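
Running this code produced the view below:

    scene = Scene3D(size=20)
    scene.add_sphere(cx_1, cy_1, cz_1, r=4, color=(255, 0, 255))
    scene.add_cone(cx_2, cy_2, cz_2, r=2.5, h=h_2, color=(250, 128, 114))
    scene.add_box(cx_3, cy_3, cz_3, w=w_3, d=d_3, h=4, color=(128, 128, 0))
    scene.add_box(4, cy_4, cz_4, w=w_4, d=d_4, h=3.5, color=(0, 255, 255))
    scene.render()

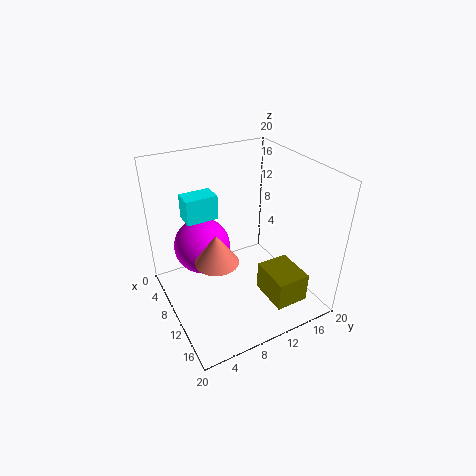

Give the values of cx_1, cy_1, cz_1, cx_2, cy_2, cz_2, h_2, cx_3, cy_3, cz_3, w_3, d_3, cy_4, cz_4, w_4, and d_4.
cx_1 = 6.5, cy_1 = 6, cz_1 = 8, cx_2 = 16, cy_2 = 4, cz_2 = 12, h_2 = 3.5, cx_3 = 13, cy_3 = 11.5, cz_3 = 3, w_3 = 5.5, d_3 = 4.5, cy_4 = 4, cz_4 = 12, w_4 = 3, d_4 = 4.5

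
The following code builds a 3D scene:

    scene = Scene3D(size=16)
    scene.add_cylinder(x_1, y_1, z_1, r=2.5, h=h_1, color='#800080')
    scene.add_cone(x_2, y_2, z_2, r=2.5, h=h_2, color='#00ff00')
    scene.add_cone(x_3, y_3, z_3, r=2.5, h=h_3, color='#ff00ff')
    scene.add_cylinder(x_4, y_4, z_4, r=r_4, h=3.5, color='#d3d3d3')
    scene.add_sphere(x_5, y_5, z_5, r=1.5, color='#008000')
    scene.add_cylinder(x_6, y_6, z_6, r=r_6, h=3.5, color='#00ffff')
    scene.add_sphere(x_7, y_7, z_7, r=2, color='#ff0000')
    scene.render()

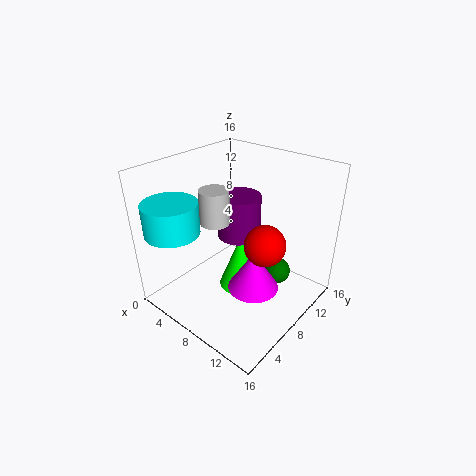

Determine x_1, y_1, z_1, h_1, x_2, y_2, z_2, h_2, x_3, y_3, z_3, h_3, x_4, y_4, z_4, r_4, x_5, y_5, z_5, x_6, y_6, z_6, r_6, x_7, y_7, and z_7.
x_1 = 6.5
y_1 = 10
z_1 = 7
h_1 = 5
x_2 = 8
y_2 = 8.5
z_2 = 1.5
h_2 = 6.5
x_3 = 12.5
y_3 = 5
z_3 = 5.5
h_3 = 4
x_4 = 7.5
y_4 = 5
z_4 = 11
r_4 = 1.5
x_5 = 11.5
y_5 = 11
z_5 = 3.5
x_6 = 3
y_6 = 3
z_6 = 9
r_6 = 3
x_7 = 13
y_7 = 6
z_7 = 10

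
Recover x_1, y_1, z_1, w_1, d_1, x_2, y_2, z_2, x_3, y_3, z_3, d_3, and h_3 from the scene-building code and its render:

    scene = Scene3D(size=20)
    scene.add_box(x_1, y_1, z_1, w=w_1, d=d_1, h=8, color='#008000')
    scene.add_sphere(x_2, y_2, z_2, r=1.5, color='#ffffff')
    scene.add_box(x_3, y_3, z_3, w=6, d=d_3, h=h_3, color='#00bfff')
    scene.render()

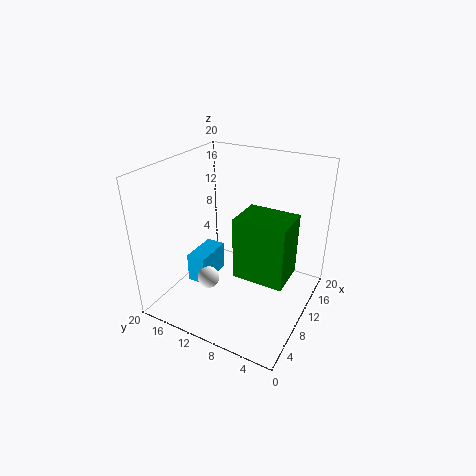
x_1 = 5; y_1 = 1.5; z_1 = 7.5; w_1 = 5; d_1 = 6.5; x_2 = 6; y_2 = 12.5; z_2 = 5; x_3 = 9; y_3 = 15.5; z_3 = 0.5; d_3 = 3; h_3 = 4.5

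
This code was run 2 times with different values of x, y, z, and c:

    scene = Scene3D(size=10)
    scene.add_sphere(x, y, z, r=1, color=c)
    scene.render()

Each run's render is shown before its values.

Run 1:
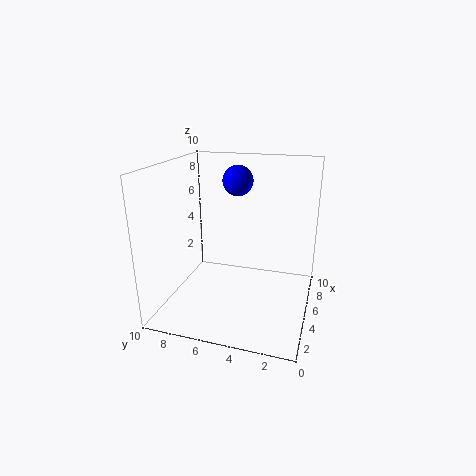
x = 5
y = 5
z = 9
c = 'blue'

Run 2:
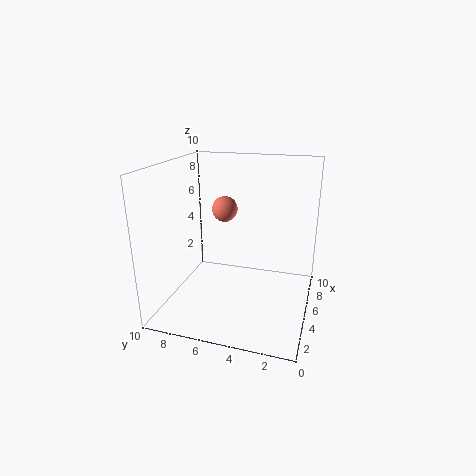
x = 8
y = 7
z = 6
c = 'salmon'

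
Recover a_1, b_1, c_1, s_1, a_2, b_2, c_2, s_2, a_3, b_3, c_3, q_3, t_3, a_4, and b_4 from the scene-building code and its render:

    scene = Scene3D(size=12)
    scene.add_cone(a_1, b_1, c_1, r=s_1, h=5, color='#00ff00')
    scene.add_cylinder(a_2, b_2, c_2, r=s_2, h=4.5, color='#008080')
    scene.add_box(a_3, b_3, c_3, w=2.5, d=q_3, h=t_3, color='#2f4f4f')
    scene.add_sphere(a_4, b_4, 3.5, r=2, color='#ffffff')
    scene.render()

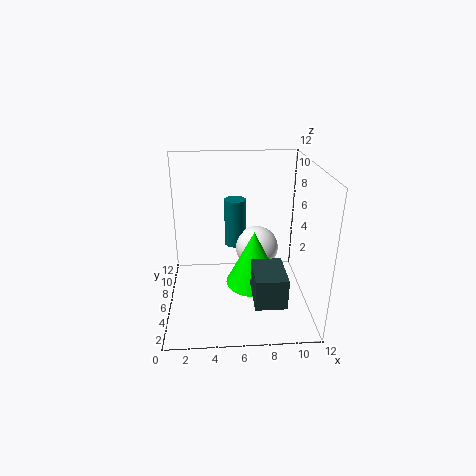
a_1 = 7.5
b_1 = 7
c_1 = 1
s_1 = 2.5
a_2 = 6
b_2 = 10
c_2 = 3.5
s_2 = 1
a_3 = 7
b_3 = 1.5
c_3 = 2
q_3 = 3.5
t_3 = 2.5
a_4 = 8
b_4 = 9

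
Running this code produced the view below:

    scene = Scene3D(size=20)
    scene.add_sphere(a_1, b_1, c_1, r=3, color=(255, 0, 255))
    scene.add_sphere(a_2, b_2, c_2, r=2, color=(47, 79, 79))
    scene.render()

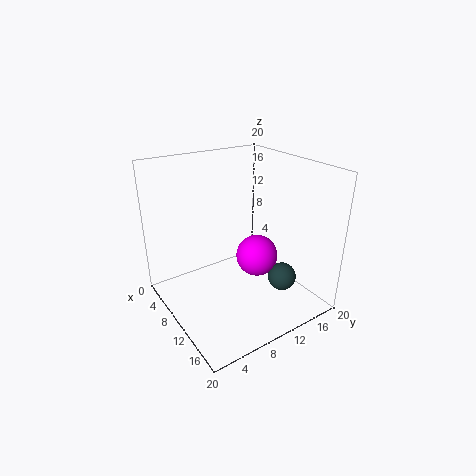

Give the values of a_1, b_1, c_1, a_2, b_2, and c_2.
a_1 = 10.5, b_1 = 13, c_1 = 6.5, a_2 = 14, b_2 = 15, c_2 = 4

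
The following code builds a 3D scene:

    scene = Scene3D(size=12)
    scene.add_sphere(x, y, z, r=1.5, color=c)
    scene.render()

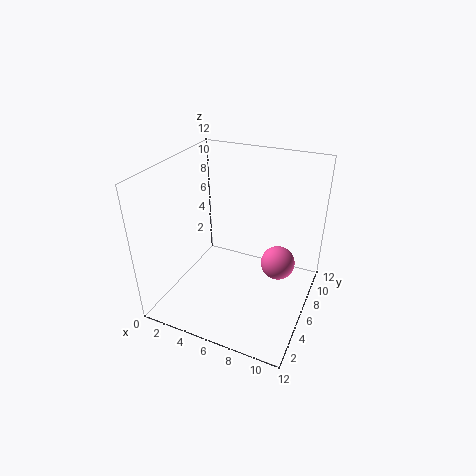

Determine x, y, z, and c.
x = 9
y = 8
z = 3
c = 'hotpink'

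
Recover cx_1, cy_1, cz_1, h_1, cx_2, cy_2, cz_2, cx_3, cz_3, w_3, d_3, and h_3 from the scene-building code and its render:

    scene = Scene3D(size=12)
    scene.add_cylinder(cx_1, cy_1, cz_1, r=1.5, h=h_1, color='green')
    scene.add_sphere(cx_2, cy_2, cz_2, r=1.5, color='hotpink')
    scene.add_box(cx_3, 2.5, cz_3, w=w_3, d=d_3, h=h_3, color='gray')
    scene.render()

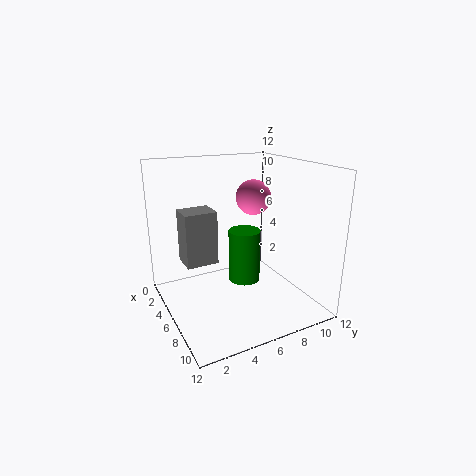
cx_1 = 3.5; cy_1 = 8; cz_1 = 0.5; h_1 = 5; cx_2 = 5; cy_2 = 8; cz_2 = 9; cx_3 = 0.5; cz_3 = 2.5; w_3 = 2.5; d_3 = 3; h_3 = 5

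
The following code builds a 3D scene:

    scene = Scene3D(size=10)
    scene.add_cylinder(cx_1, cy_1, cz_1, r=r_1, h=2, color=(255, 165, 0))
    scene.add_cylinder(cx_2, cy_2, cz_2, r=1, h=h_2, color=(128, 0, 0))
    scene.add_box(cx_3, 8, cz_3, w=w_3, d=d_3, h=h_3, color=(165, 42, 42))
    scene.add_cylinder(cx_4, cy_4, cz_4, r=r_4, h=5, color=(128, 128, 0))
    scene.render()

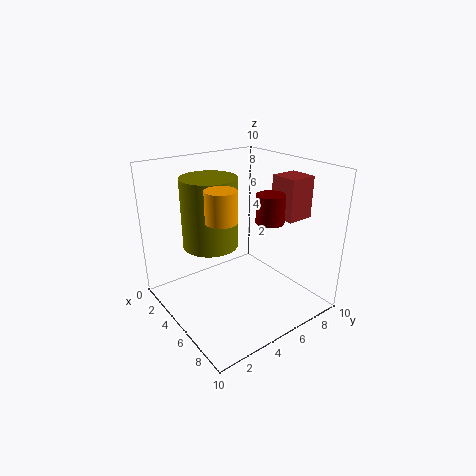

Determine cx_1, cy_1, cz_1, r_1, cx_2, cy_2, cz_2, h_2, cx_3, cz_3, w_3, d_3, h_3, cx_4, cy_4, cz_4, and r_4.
cx_1 = 6; cy_1 = 3; cz_1 = 7; r_1 = 1; cx_2 = 6; cy_2 = 7; cz_2 = 6; h_2 = 2; cx_3 = 5; cz_3 = 6; w_3 = 2; d_3 = 2; h_3 = 3; cx_4 = 3; cy_4 = 4; cz_4 = 4; r_4 = 2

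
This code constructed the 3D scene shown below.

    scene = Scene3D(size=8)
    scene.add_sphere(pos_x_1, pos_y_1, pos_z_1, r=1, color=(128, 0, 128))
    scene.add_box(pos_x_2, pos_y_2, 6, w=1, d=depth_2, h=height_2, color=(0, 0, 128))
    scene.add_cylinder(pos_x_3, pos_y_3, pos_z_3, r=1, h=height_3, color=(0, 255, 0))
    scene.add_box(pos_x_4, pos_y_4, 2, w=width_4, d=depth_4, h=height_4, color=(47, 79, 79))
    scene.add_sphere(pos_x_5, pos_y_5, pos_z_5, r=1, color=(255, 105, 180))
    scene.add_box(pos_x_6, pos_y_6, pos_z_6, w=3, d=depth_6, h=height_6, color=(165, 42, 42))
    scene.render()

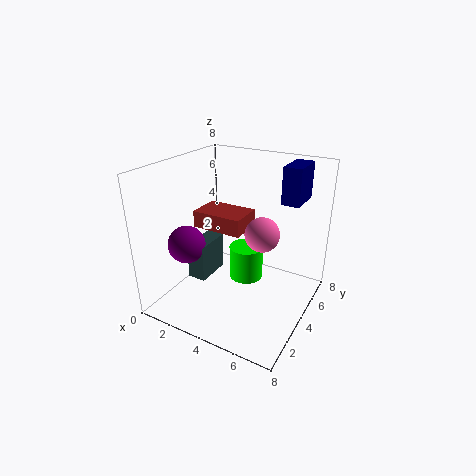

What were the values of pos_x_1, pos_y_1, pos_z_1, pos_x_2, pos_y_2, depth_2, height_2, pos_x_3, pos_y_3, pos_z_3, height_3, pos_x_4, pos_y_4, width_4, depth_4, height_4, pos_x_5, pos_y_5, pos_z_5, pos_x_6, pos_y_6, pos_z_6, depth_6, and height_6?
pos_x_1 = 2, pos_y_1 = 2, pos_z_1 = 4, pos_x_2 = 6, pos_y_2 = 5, depth_2 = 2, height_2 = 2, pos_x_3 = 4, pos_y_3 = 5, pos_z_3 = 1, height_3 = 2, pos_x_4 = 2, pos_y_4 = 2, width_4 = 1, depth_4 = 2, height_4 = 2, pos_x_5 = 5, pos_y_5 = 5, pos_z_5 = 4, pos_x_6 = 1, pos_y_6 = 4, pos_z_6 = 4, depth_6 = 2, height_6 = 1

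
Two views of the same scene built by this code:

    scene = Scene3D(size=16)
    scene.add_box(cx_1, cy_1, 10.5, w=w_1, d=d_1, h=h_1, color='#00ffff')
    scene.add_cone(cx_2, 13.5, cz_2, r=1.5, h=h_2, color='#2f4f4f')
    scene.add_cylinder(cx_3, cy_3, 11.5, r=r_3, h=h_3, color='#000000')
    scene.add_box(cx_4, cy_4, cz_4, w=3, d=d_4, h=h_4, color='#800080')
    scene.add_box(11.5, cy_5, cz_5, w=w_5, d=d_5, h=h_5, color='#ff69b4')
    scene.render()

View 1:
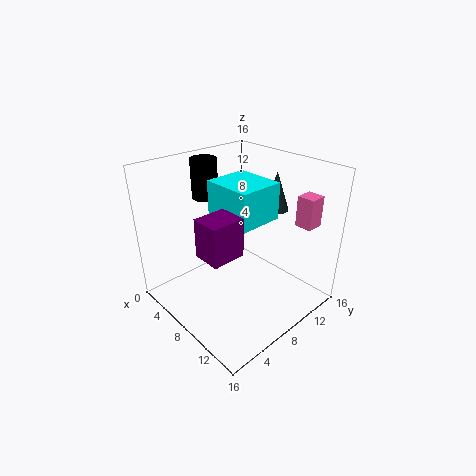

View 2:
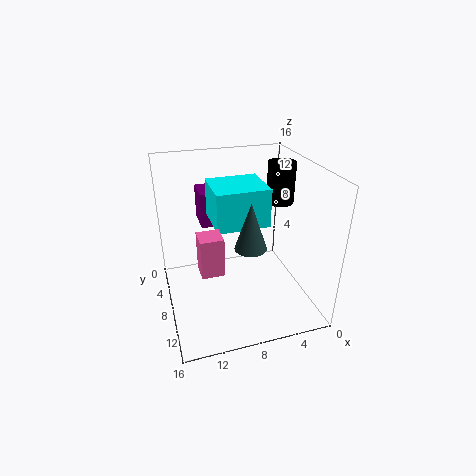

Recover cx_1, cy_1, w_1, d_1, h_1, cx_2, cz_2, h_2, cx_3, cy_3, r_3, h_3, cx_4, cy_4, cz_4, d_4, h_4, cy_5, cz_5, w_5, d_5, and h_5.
cx_1 = 5.5; cy_1 = 6; w_1 = 5.5; d_1 = 5; h_1 = 4; cx_2 = 8.5; cz_2 = 10; h_2 = 4.5; cx_3 = 3; cy_3 = 7.5; r_3 = 1.5; h_3 = 4.5; cx_4 = 8.5; cy_4 = 2; cz_4 = 8.5; d_4 = 3.5; h_4 = 4; cy_5 = 13.5; cz_5 = 9; w_5 = 2; d_5 = 2; h_5 = 3.5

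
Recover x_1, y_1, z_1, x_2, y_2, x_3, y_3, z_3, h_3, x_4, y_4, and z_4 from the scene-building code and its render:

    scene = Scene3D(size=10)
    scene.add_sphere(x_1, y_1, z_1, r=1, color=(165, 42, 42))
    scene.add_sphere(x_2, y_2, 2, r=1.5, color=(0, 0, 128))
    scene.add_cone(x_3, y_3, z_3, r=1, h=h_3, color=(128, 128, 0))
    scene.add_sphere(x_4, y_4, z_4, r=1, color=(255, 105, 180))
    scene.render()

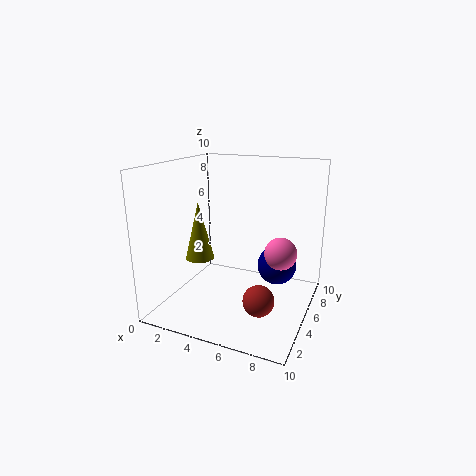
x_1 = 7.5, y_1 = 2.5, z_1 = 2, x_2 = 7, y_2 = 8, x_3 = 2.5, y_3 = 4, z_3 = 3.5, h_3 = 4, x_4 = 8.5, y_4 = 3.5, z_4 = 5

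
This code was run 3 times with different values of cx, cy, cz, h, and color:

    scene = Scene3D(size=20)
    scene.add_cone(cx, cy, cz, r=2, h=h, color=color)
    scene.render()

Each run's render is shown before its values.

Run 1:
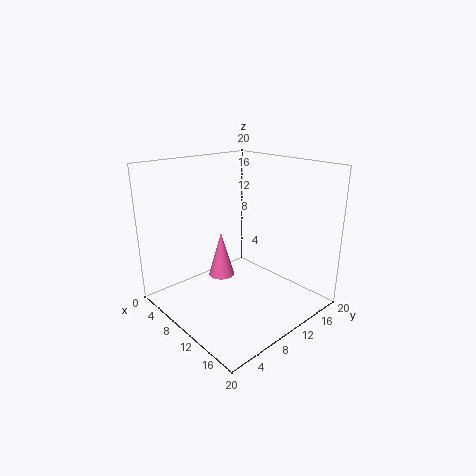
cx = 5; cy = 11; cz = 2; h = 7; color = 'hotpink'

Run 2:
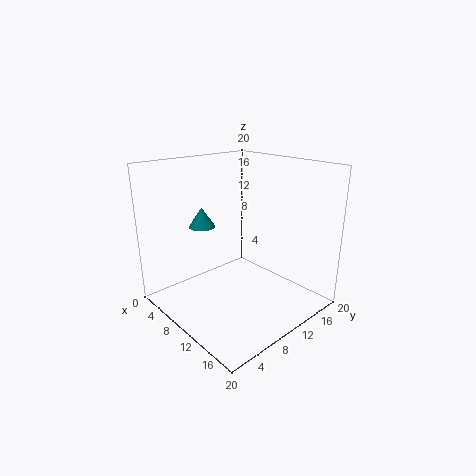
cx = 3; cy = 9; cz = 10; h = 3; color = 'teal'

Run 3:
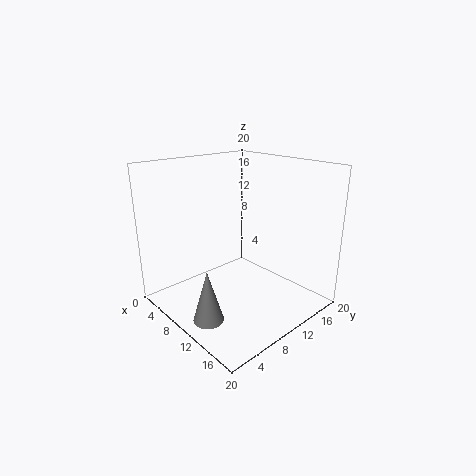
cx = 12; cy = 3; cz = 1; h = 7; color = 'gray'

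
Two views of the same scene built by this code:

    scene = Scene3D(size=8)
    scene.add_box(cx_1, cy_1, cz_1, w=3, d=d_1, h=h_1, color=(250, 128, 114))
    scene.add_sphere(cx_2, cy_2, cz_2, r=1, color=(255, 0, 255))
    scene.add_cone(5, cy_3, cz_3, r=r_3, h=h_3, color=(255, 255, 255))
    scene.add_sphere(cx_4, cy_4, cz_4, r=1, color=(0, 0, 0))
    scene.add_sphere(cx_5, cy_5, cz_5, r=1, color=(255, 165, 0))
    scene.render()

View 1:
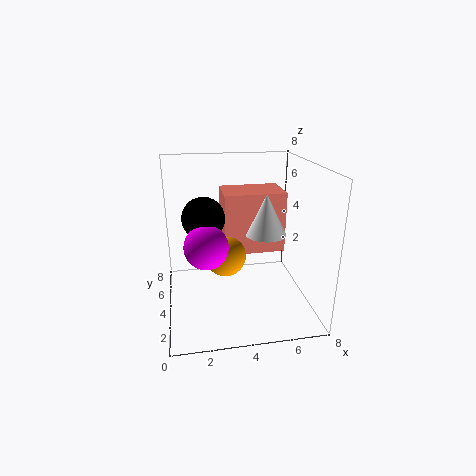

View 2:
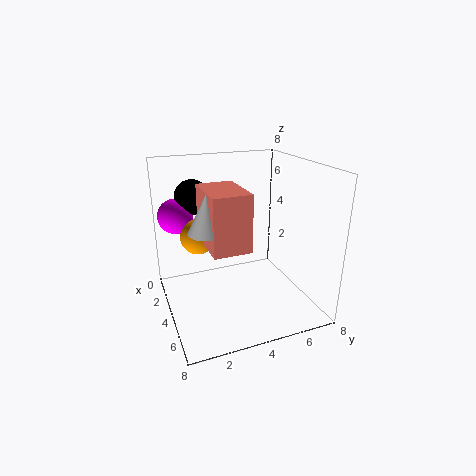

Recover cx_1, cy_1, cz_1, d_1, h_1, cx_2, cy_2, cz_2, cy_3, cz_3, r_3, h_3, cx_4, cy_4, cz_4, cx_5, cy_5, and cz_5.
cx_1 = 3
cy_1 = 2
cz_1 = 4
d_1 = 2
h_1 = 3
cx_2 = 2
cy_2 = 1
cz_2 = 5
cy_3 = 2
cz_3 = 5
r_3 = 1
h_3 = 2
cx_4 = 2
cy_4 = 2
cz_4 = 6
cx_5 = 3
cy_5 = 2
cz_5 = 4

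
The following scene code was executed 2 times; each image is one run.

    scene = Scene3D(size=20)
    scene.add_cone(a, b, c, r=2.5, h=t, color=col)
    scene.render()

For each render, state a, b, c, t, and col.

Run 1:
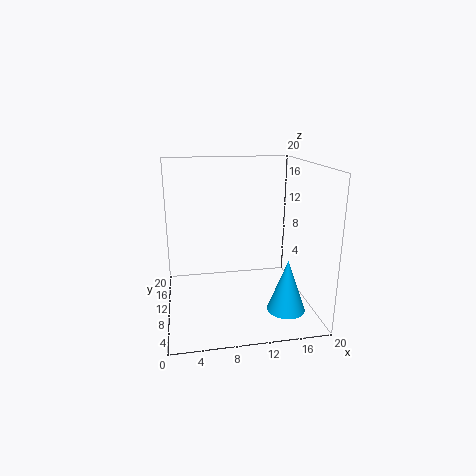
a = 15.5
b = 4.5
c = 1.5
t = 7
col = 'deepskyblue'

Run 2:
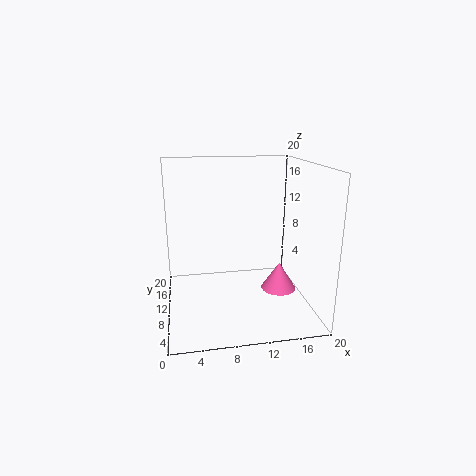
a = 16
b = 9.5
c = 2
t = 4
col = 'hotpink'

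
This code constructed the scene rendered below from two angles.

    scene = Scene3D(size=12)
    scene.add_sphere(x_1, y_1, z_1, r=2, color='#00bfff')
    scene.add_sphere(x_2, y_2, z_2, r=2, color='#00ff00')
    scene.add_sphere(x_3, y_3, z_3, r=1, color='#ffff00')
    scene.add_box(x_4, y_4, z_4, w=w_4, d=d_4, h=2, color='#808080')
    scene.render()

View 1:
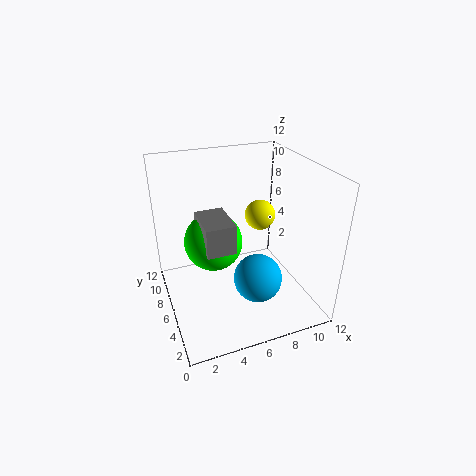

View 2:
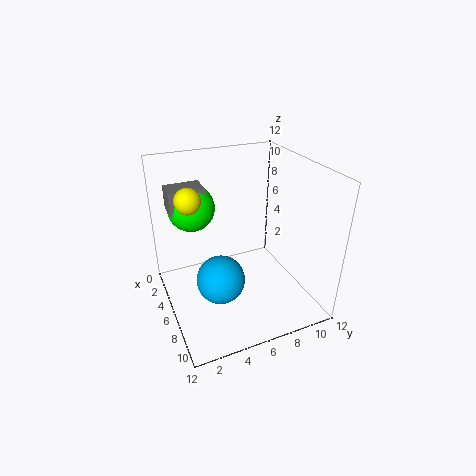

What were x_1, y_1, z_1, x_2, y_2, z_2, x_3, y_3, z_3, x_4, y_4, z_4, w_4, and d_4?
x_1 = 7; y_1 = 4; z_1 = 3; x_2 = 3; y_2 = 3; z_2 = 8; x_3 = 6; y_3 = 2; z_3 = 10; x_4 = 2; y_4 = 1; z_4 = 8; w_4 = 2; d_4 = 3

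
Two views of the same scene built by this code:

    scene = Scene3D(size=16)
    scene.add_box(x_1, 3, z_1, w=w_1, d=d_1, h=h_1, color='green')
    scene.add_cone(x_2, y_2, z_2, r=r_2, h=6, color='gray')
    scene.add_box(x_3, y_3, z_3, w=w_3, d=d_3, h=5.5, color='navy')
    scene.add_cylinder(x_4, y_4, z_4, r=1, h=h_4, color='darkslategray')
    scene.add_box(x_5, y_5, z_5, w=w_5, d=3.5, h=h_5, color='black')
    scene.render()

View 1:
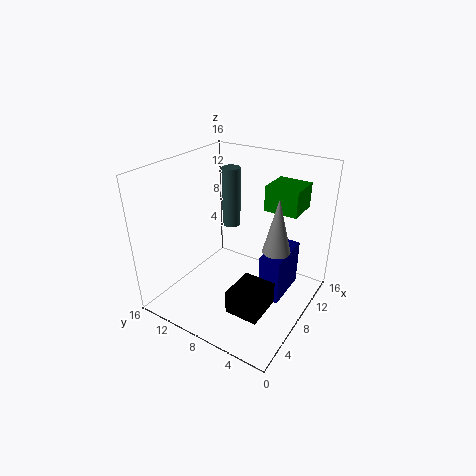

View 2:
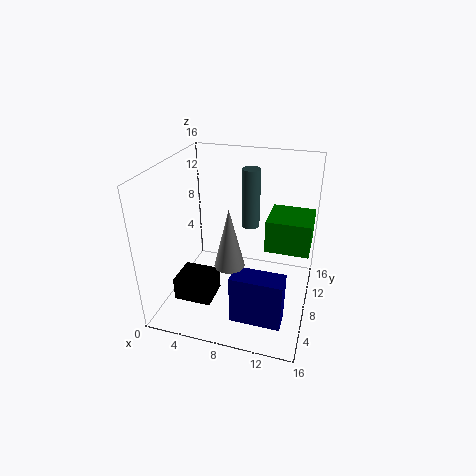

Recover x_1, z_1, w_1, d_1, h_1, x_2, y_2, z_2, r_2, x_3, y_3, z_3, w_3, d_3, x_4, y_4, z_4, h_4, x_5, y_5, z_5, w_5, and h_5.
x_1 = 12; z_1 = 10; w_1 = 4; d_1 = 4; h_1 = 3; x_2 = 8.5; y_2 = 3.5; z_2 = 7.5; r_2 = 1.5; x_3 = 8.5; y_3 = 3; z_3 = 0.5; w_3 = 5.5; d_3 = 2.5; x_4 = 9; y_4 = 9.5; z_4 = 9; h_4 = 6.5; x_5 = 2.5; y_5 = 2.5; z_5 = 2.5; w_5 = 4; h_5 = 2.5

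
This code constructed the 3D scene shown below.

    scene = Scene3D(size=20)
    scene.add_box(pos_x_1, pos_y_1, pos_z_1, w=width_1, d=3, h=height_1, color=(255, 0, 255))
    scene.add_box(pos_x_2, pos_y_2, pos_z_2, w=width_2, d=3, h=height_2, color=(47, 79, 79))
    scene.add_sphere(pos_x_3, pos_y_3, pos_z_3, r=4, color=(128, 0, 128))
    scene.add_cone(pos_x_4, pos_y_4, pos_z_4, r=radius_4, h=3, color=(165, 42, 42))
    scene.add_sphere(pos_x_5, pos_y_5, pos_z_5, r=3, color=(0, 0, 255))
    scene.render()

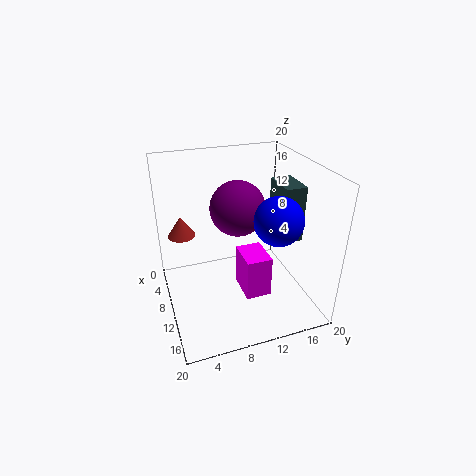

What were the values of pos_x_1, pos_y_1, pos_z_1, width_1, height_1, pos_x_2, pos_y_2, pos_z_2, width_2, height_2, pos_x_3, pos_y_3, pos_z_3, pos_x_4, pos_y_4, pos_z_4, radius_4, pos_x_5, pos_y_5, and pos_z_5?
pos_x_1 = 15; pos_y_1 = 8; pos_z_1 = 7; width_1 = 4; height_1 = 5; pos_x_2 = 7; pos_y_2 = 16; pos_z_2 = 9; width_2 = 5; height_2 = 8; pos_x_3 = 7; pos_y_3 = 11; pos_z_3 = 13; pos_x_4 = 5; pos_y_4 = 3; pos_z_4 = 9; radius_4 = 2; pos_x_5 = 16; pos_y_5 = 13; pos_z_5 = 15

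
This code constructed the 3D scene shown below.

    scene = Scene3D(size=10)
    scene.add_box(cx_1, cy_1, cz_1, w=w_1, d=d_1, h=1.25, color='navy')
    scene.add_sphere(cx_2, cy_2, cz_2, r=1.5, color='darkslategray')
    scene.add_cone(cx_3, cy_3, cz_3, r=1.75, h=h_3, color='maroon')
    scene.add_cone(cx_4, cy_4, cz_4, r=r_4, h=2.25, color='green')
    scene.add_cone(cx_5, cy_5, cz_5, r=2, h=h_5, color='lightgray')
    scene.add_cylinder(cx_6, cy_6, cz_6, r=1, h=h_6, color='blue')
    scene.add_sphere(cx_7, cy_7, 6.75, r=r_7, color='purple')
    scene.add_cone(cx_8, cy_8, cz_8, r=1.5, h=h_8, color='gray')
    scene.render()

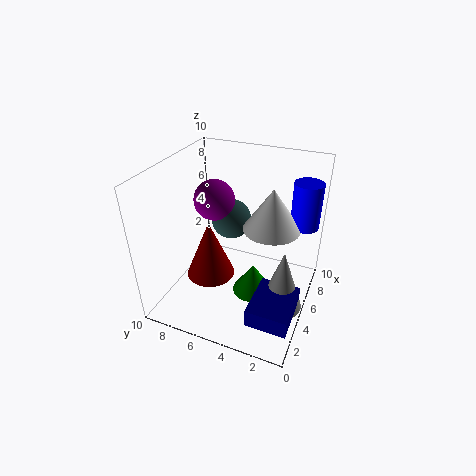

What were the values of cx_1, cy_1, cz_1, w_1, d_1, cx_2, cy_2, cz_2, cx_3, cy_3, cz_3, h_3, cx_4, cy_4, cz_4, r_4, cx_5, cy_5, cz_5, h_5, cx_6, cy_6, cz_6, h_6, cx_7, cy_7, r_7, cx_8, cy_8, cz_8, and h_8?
cx_1 = 1.25; cy_1 = 0.25; cz_1 = 1; w_1 = 3.5; d_1 = 2.75; cx_2 = 7.25; cy_2 = 6.5; cz_2 = 5; cx_3 = 4.5; cy_3 = 7; cz_3 = 1.75; h_3 = 4.25; cx_4 = 5.5; cy_4 = 4; cz_4 = 0.25; r_4 = 1.5; cx_5 = 6.25; cy_5 = 3; cz_5 = 5.5; h_5 = 3; cx_6 = 7.5; cy_6 = 1; cz_6 = 5.5; h_6 = 3.25; cx_7 = 6.5; cy_7 = 7.5; r_7 = 1.5; cx_8 = 4.5; cy_8 = 1.5; cz_8 = 0.5; h_8 = 4.5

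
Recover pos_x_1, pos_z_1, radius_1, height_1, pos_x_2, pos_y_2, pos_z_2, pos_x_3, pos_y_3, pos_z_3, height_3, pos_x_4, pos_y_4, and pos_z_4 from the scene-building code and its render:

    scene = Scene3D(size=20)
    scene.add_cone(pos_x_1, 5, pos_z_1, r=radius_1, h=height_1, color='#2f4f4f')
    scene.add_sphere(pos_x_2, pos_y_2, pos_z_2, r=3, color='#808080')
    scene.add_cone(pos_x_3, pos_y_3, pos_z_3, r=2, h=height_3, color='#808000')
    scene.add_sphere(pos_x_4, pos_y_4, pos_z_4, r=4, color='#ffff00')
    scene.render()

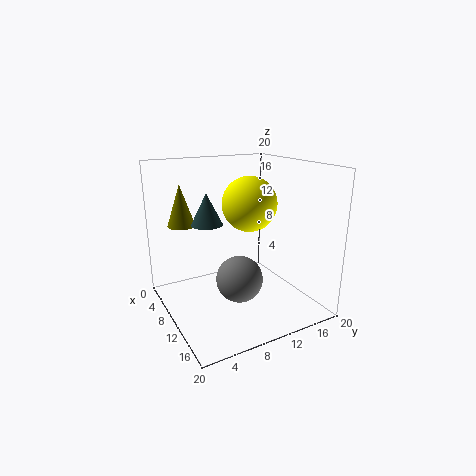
pos_x_1 = 11, pos_z_1 = 13, radius_1 = 2, height_1 = 4, pos_x_2 = 14, pos_y_2 = 8, pos_z_2 = 6, pos_x_3 = 4, pos_y_3 = 4, pos_z_3 = 11, height_3 = 6, pos_x_4 = 8, pos_y_4 = 13, pos_z_4 = 14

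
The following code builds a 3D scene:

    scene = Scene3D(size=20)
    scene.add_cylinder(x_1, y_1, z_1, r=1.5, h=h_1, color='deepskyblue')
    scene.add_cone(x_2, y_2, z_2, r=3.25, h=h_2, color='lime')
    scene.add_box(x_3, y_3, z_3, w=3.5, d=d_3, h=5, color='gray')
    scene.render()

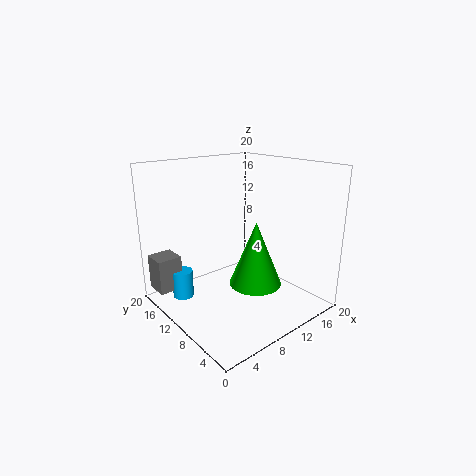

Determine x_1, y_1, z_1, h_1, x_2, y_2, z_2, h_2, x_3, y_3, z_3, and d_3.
x_1 = 4
y_1 = 15.5
z_1 = 0.75
h_1 = 4
x_2 = 8.25
y_2 = 4.5
z_2 = 6
h_2 = 8
x_3 = 0.5
y_3 = 15.5
z_3 = 2
d_3 = 3.5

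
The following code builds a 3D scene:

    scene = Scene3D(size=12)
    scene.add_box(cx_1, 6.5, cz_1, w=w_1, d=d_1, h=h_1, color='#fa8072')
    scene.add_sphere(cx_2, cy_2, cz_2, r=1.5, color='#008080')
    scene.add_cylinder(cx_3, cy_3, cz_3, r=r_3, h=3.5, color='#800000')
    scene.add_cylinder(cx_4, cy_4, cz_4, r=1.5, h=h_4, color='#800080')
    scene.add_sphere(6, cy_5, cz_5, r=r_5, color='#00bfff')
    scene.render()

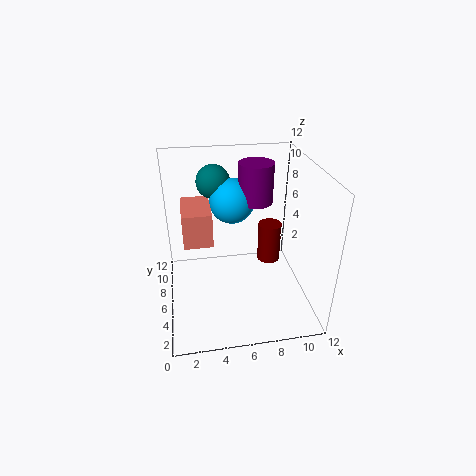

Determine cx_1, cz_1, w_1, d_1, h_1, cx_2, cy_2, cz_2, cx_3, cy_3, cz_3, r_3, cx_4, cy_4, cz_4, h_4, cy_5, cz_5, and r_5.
cx_1 = 1.5; cz_1 = 5; w_1 = 2.5; d_1 = 4; h_1 = 3; cx_2 = 4.5; cy_2 = 10; cz_2 = 9.5; cx_3 = 9; cy_3 = 7; cz_3 = 3; r_3 = 1; cx_4 = 8; cy_4 = 8.5; cz_4 = 8; h_4 = 3.5; cy_5 = 9; cz_5 = 8; r_5 = 2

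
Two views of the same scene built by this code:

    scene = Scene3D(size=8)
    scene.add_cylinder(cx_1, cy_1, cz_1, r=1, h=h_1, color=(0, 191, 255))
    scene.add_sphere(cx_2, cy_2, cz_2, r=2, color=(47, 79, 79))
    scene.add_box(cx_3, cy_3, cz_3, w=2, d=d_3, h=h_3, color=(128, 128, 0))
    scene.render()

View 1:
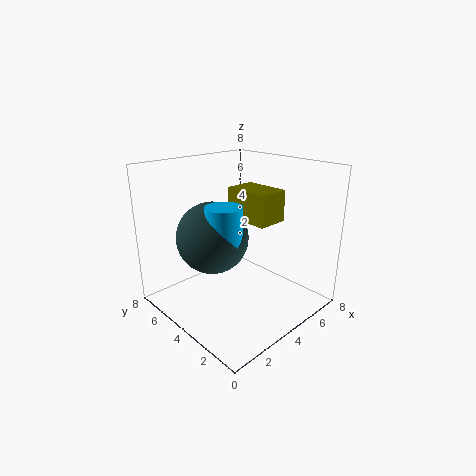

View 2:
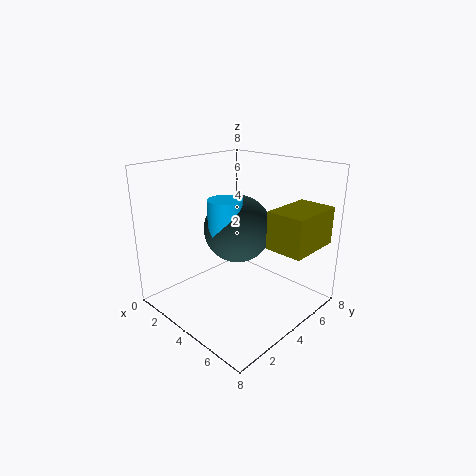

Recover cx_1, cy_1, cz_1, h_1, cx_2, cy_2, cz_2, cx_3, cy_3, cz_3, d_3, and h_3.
cx_1 = 3; cy_1 = 4; cz_1 = 4; h_1 = 2; cx_2 = 3; cy_2 = 5; cz_2 = 4; cx_3 = 6; cy_3 = 4; cz_3 = 4; d_3 = 3; h_3 = 2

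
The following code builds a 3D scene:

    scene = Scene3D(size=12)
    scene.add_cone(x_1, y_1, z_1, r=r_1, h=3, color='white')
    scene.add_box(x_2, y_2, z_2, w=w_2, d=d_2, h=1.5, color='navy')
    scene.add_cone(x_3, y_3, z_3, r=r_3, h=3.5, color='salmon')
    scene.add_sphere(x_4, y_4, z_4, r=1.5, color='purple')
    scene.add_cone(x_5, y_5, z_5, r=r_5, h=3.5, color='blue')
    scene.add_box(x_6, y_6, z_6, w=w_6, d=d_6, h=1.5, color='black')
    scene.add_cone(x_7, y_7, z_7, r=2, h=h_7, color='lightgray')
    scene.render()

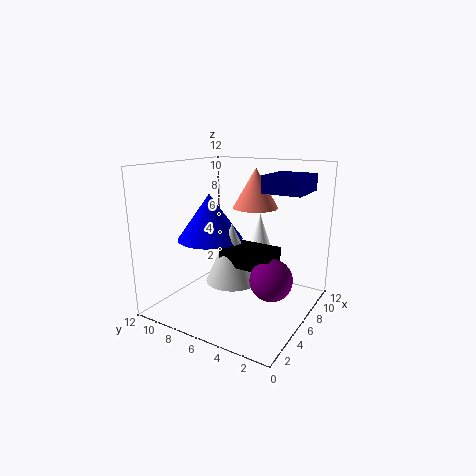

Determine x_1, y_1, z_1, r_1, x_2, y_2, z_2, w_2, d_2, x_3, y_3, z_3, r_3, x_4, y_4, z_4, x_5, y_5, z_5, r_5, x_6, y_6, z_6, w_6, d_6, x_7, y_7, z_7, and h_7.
x_1 = 9
y_1 = 5.5
z_1 = 4.5
r_1 = 1
x_2 = 8
y_2 = 1.5
z_2 = 9.5
w_2 = 4
d_2 = 3.5
x_3 = 9
y_3 = 6
z_3 = 8
r_3 = 2
x_4 = 3
y_4 = 1.5
z_4 = 4.5
x_5 = 3.5
y_5 = 7
z_5 = 6.5
r_5 = 2.5
x_6 = 2.5
y_6 = 1.5
z_6 = 5
w_6 = 2
d_6 = 4
x_7 = 3.5
y_7 = 5
z_7 = 3.5
h_7 = 4.5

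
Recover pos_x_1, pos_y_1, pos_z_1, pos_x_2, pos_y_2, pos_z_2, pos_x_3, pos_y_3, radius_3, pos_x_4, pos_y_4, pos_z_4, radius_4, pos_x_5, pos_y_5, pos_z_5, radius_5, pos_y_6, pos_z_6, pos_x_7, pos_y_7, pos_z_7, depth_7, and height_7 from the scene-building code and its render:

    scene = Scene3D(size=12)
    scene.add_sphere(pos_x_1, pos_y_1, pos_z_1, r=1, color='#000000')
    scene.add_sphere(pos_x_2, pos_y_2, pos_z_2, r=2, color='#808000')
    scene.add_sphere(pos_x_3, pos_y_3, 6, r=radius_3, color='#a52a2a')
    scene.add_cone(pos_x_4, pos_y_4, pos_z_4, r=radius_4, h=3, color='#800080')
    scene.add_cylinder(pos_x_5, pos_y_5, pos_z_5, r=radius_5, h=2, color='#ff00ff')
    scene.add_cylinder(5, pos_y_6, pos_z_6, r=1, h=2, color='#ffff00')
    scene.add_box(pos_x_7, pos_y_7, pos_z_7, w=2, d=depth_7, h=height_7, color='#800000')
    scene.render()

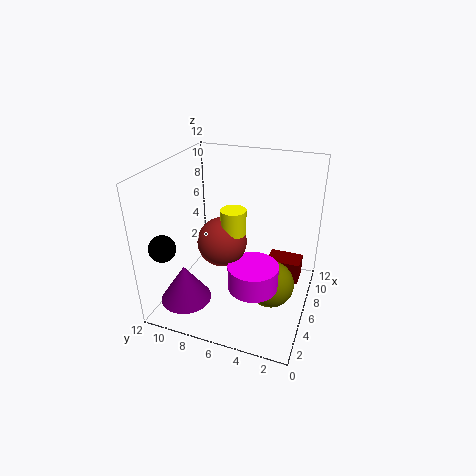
pos_x_1 = 1
pos_y_1 = 10
pos_z_1 = 7
pos_x_2 = 6
pos_y_2 = 3
pos_z_2 = 2
pos_x_3 = 5
pos_y_3 = 7
radius_3 = 2
pos_x_4 = 2
pos_y_4 = 9
pos_z_4 = 2
radius_4 = 2
pos_x_5 = 4
pos_y_5 = 4
pos_z_5 = 3
radius_5 = 2
pos_y_6 = 6
pos_z_6 = 7
pos_x_7 = 8
pos_y_7 = 1
pos_z_7 = 1
depth_7 = 3
height_7 = 2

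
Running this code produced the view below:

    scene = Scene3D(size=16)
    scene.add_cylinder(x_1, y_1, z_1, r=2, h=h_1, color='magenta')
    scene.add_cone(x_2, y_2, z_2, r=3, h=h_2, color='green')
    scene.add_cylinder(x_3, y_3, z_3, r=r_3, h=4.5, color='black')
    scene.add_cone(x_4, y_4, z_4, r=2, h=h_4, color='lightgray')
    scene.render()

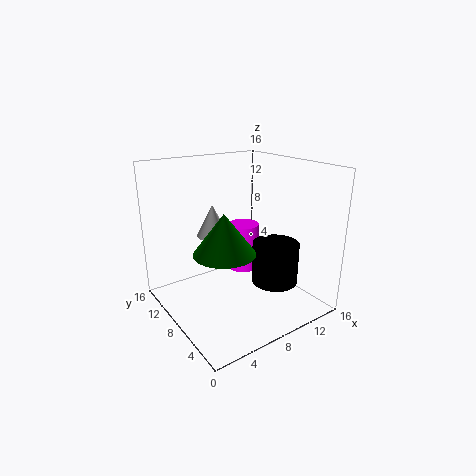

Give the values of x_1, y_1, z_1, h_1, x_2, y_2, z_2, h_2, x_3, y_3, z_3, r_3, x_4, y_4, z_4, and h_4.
x_1 = 12; y_1 = 12.5; z_1 = 1.5; h_1 = 6; x_2 = 4; y_2 = 4.5; z_2 = 8.5; h_2 = 4; x_3 = 10.5; y_3 = 4.5; z_3 = 3.5; r_3 = 2.5; x_4 = 8; y_4 = 13.5; z_4 = 6.5; h_4 = 4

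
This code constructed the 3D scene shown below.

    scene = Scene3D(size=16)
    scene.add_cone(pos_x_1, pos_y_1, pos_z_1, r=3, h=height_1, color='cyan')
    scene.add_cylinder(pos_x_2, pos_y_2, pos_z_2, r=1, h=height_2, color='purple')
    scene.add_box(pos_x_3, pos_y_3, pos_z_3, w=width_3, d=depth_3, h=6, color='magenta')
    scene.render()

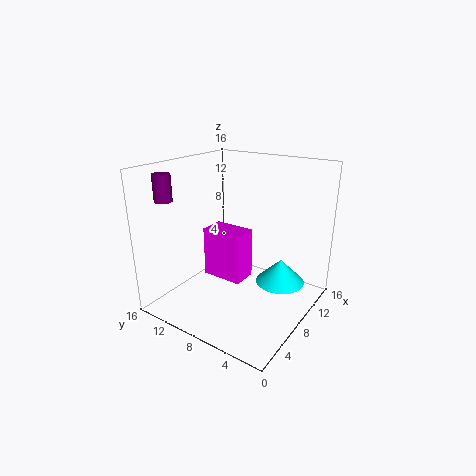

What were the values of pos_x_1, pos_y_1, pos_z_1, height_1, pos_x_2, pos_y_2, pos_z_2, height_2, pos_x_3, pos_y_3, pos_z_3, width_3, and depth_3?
pos_x_1 = 13; pos_y_1 = 5; pos_z_1 = 1; height_1 = 3; pos_x_2 = 4; pos_y_2 = 15; pos_z_2 = 12; height_2 = 3; pos_x_3 = 8; pos_y_3 = 8; pos_z_3 = 2; width_3 = 3; depth_3 = 5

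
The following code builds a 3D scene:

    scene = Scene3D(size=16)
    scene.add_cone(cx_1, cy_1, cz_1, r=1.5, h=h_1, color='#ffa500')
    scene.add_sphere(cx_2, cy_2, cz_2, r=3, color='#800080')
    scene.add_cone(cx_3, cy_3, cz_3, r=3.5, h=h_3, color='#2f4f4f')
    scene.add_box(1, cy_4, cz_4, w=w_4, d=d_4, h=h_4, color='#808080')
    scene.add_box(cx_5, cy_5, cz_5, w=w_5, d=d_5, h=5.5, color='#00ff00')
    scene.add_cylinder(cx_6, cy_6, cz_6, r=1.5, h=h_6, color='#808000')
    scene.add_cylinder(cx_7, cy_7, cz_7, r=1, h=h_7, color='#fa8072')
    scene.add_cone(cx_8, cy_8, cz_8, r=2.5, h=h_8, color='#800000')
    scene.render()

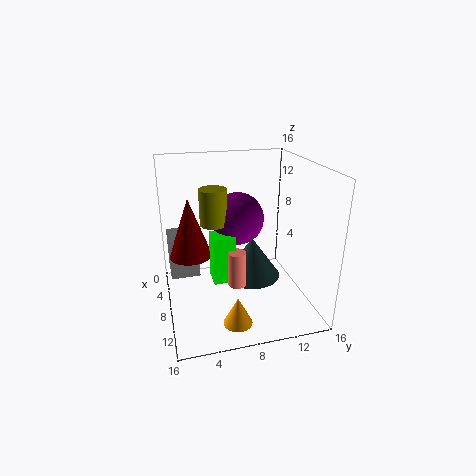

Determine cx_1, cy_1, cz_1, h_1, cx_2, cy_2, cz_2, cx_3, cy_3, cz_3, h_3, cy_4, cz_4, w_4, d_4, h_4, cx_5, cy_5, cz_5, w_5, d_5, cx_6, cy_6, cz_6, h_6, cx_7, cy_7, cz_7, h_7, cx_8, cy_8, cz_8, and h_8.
cx_1 = 13.5; cy_1 = 6.5; cz_1 = 1; h_1 = 3; cx_2 = 6; cy_2 = 8.5; cz_2 = 9.5; cx_3 = 5.5; cy_3 = 10.5; cz_3 = 1.5; h_3 = 5; cy_4 = 0.5; cz_4 = 2; w_4 = 4; d_4 = 3.5; h_4 = 5; cx_5 = 6.5; cy_5 = 5; cz_5 = 3; w_5 = 2.5; d_5 = 2.5; cx_6 = 7; cy_6 = 5.5; cz_6 = 9.5; h_6 = 4; cx_7 = 9.5; cy_7 = 7.5; cz_7 = 3; h_7 = 4; cx_8 = 5; cy_8 = 3; cz_8 = 5; h_8 = 7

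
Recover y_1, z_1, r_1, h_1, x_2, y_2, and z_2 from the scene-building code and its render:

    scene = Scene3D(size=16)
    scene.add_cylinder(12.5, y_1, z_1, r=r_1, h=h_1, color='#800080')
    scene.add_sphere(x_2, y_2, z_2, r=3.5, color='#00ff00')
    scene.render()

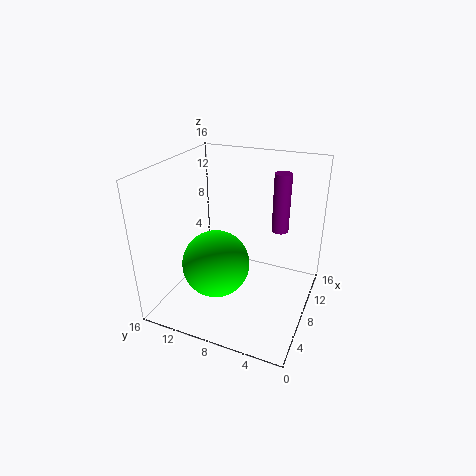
y_1 = 4.5; z_1 = 7.5; r_1 = 1; h_1 = 7; x_2 = 4.5; y_2 = 9; z_2 = 6.5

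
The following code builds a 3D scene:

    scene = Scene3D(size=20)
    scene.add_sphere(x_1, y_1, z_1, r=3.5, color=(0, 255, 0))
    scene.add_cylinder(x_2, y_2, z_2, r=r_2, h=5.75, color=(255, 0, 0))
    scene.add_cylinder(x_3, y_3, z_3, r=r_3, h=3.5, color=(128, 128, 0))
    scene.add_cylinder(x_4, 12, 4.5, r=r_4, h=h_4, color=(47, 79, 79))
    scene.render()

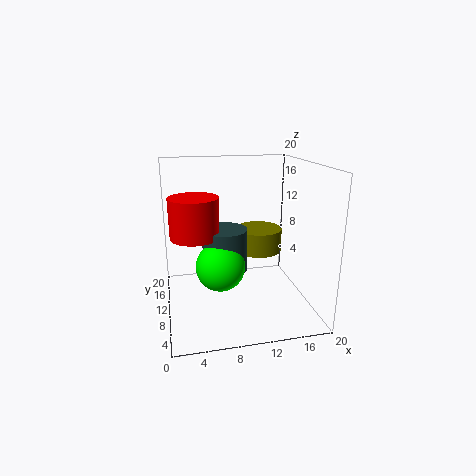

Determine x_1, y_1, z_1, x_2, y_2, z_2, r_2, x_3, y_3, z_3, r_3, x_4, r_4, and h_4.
x_1 = 7.5; y_1 = 10.25; z_1 = 5.75; x_2 = 4.25; y_2 = 12.25; z_2 = 9.75; r_2 = 3.5; x_3 = 14.25; y_3 = 14.25; z_3 = 6.25; r_3 = 3.5; x_4 = 8.5; r_4 = 3.25; h_4 = 6.25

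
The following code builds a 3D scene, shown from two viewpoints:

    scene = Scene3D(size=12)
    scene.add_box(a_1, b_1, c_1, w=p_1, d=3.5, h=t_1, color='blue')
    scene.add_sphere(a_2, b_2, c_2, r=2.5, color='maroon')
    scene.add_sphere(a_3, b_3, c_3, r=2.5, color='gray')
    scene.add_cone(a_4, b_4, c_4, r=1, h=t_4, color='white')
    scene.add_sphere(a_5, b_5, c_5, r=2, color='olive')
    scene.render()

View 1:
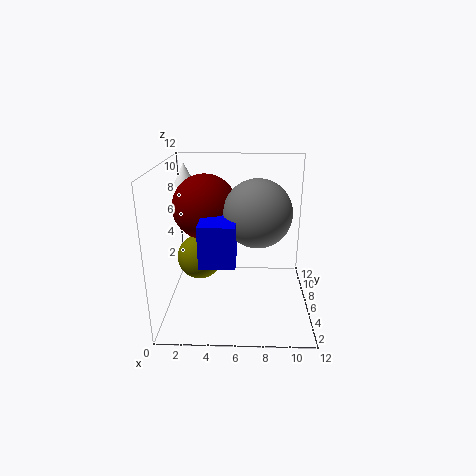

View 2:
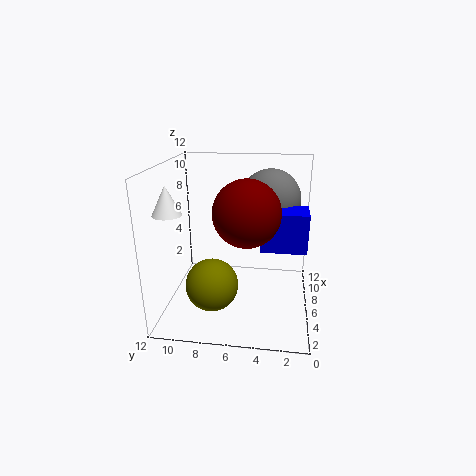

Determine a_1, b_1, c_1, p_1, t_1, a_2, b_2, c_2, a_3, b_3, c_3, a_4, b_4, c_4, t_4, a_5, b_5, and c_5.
a_1 = 3.5, b_1 = 0.5, c_1 = 6, p_1 = 2.5, t_1 = 3, a_2 = 3.5, b_2 = 5, c_2 = 9, a_3 = 7.5, b_3 = 3.5, c_3 = 9, a_4 = 1, b_4 = 10, c_4 = 9.5, t_4 = 2, a_5 = 2.5, b_5 = 7.5, c_5 = 3.5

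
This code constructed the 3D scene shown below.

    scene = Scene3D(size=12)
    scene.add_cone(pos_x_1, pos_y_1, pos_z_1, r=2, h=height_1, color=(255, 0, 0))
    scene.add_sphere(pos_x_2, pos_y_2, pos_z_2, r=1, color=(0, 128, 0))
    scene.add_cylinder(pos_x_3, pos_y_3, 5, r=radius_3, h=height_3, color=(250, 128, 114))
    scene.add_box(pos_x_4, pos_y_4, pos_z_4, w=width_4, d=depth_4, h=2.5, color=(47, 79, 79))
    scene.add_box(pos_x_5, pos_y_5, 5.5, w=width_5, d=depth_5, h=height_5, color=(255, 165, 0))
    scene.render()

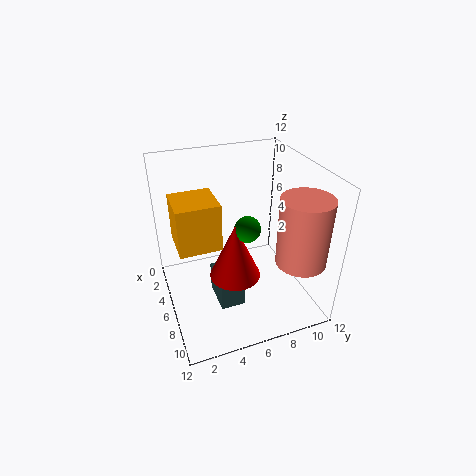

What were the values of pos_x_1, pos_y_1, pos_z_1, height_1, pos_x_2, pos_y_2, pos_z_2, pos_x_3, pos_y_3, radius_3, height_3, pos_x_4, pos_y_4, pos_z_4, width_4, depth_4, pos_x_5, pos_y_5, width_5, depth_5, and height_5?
pos_x_1 = 8, pos_y_1 = 5, pos_z_1 = 4, height_1 = 4.5, pos_x_2 = 8, pos_y_2 = 6, pos_z_2 = 8, pos_x_3 = 9.5, pos_y_3 = 10, radius_3 = 2, height_3 = 5.5, pos_x_4 = 6, pos_y_4 = 3.5, pos_z_4 = 1.5, width_4 = 3, depth_4 = 2, pos_x_5 = 3, pos_y_5 = 1, width_5 = 3.5, depth_5 = 3.5, height_5 = 4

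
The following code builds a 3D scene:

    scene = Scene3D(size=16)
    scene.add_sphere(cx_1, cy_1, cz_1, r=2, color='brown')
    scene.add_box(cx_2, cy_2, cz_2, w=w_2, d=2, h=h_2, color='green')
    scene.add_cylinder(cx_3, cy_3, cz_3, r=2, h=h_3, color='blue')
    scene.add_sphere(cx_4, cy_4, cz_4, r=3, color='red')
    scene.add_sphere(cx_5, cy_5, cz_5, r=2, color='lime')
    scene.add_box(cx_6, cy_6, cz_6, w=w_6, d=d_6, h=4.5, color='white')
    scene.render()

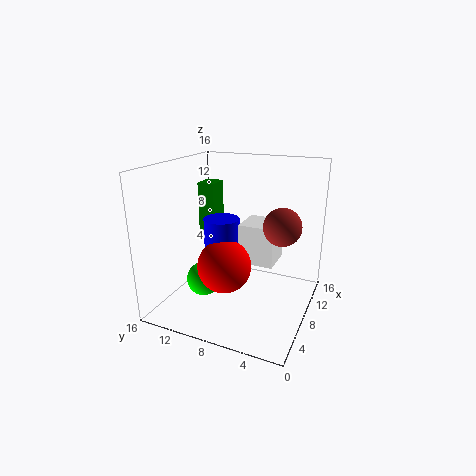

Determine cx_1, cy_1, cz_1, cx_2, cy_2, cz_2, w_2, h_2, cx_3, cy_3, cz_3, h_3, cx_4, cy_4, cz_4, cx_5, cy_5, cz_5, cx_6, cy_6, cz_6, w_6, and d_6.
cx_1 = 8
cy_1 = 3
cz_1 = 10
cx_2 = 9
cy_2 = 11.5
cz_2 = 7
w_2 = 2.5
h_2 = 6.5
cx_3 = 8
cy_3 = 10
cz_3 = 2.5
h_3 = 7.5
cx_4 = 6.5
cy_4 = 9
cz_4 = 5
cx_5 = 7
cy_5 = 12
cz_5 = 2.5
cx_6 = 8
cy_6 = 4
cz_6 = 5
w_6 = 4
d_6 = 4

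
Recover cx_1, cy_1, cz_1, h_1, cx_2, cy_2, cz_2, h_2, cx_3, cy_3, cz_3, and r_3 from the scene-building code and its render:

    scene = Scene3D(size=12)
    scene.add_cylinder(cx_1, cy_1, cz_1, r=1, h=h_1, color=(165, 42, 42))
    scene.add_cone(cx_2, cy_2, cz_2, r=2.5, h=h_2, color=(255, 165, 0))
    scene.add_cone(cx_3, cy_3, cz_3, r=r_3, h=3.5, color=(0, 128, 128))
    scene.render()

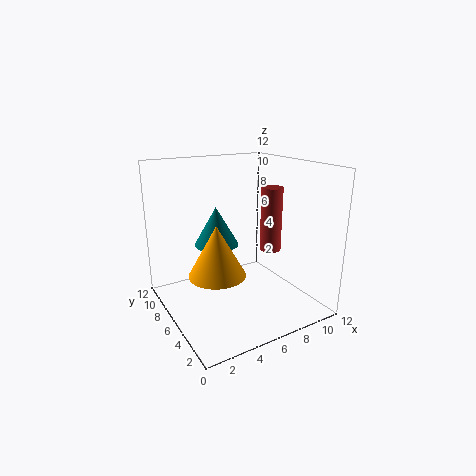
cx_1 = 10.5; cy_1 = 7.5; cz_1 = 3.5; h_1 = 6; cx_2 = 4.5; cy_2 = 7; cz_2 = 2.5; h_2 = 4.5; cx_3 = 5.5; cy_3 = 9; cz_3 = 4.5; r_3 = 2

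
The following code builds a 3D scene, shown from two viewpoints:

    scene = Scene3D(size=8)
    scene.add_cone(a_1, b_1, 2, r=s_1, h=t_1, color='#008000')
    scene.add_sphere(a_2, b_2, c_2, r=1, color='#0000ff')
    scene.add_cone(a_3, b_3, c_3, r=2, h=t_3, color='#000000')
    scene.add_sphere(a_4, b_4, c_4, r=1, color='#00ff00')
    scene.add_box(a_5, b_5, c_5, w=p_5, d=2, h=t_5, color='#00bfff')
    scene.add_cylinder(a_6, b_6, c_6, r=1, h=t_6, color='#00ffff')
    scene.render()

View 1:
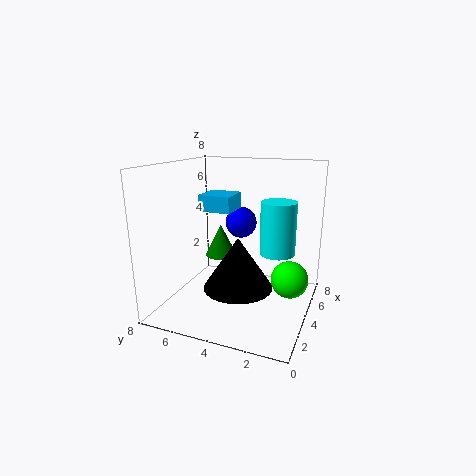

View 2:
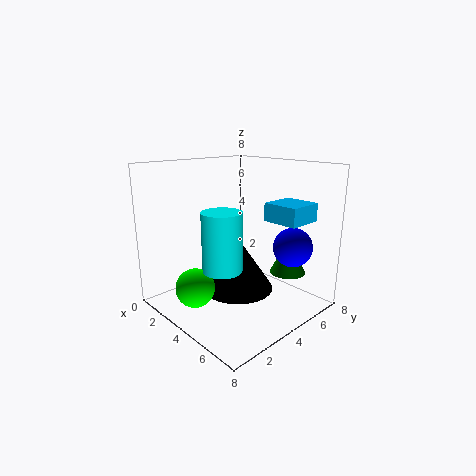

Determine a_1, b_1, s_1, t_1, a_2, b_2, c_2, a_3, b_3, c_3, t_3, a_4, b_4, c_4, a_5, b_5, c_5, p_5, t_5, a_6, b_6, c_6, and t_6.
a_1 = 6
b_1 = 6
s_1 = 1
t_1 = 2
a_2 = 7
b_2 = 5
c_2 = 4
a_3 = 4
b_3 = 4
c_3 = 1
t_3 = 3
a_4 = 4
b_4 = 1
c_4 = 2
a_5 = 5
b_5 = 5
c_5 = 5
p_5 = 2
t_5 = 1
a_6 = 5
b_6 = 2
c_6 = 3
t_6 = 3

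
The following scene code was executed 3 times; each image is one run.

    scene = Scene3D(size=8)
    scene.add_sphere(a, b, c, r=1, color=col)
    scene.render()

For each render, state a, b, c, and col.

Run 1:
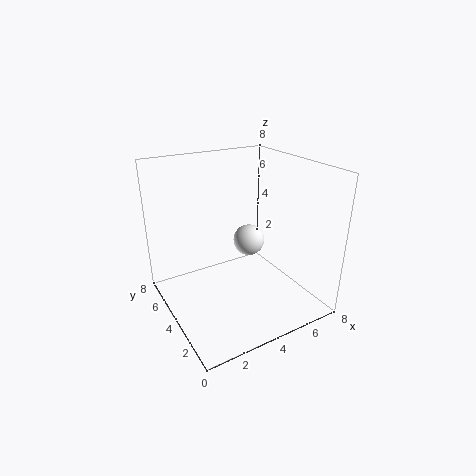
a = 6; b = 6; c = 2.5; col = 'white'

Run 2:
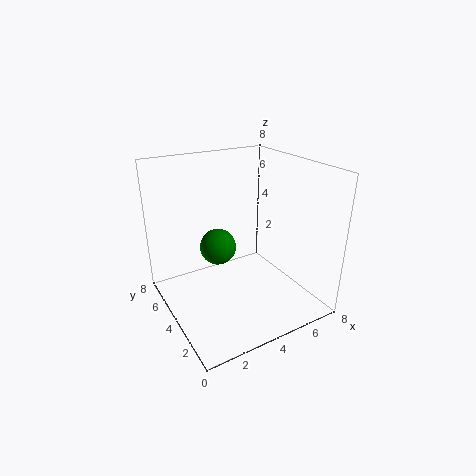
a = 3; b = 4.5; c = 3.5; col = 'green'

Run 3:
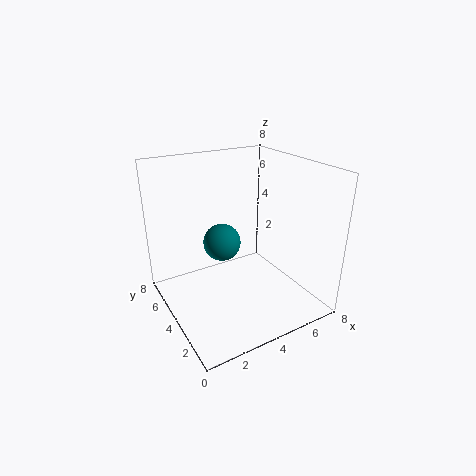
a = 3; b = 4; c = 4; col = 'teal'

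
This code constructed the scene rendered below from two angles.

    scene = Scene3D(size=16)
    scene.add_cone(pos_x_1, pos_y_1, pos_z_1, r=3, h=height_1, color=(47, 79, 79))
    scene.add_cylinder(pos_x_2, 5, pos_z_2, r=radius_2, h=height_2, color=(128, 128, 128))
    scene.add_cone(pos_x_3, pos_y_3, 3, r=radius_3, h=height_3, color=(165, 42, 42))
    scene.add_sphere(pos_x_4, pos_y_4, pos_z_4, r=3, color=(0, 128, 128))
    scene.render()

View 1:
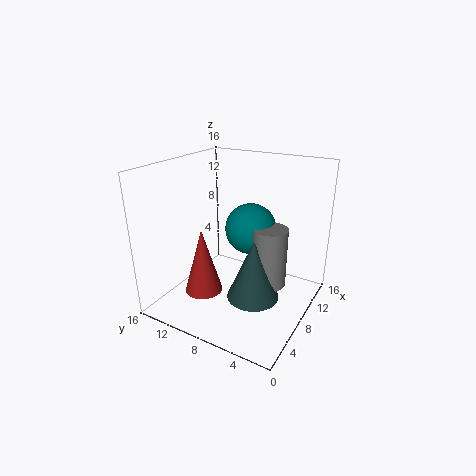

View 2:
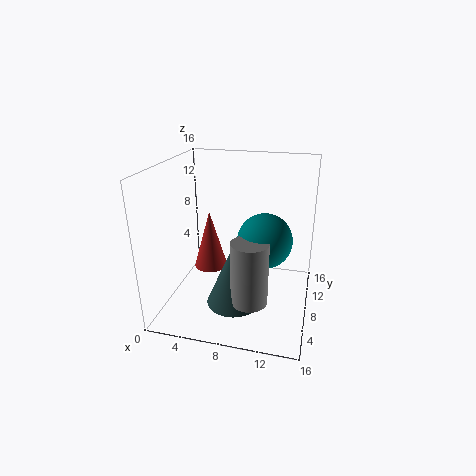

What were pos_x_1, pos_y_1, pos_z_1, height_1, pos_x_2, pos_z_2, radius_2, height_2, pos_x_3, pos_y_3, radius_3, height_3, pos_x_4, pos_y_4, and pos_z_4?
pos_x_1 = 8
pos_y_1 = 6
pos_z_1 = 1
height_1 = 7
pos_x_2 = 10
pos_z_2 = 2
radius_2 = 2
height_2 = 7
pos_x_3 = 4
pos_y_3 = 10
radius_3 = 2
height_3 = 7
pos_x_4 = 11
pos_y_4 = 8
pos_z_4 = 8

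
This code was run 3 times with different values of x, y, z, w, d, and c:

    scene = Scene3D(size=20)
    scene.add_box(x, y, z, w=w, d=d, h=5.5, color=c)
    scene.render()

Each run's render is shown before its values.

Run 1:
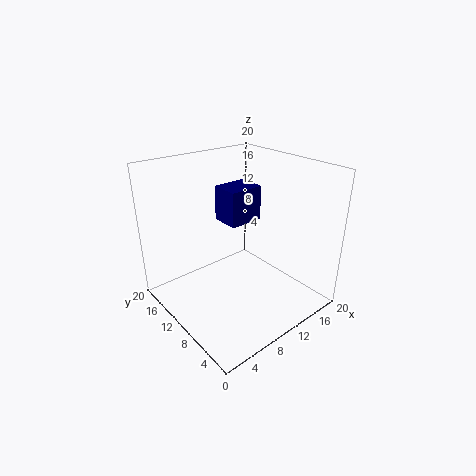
x = 12, y = 13.5, z = 9.5, w = 5.5, d = 4.5, c = 'navy'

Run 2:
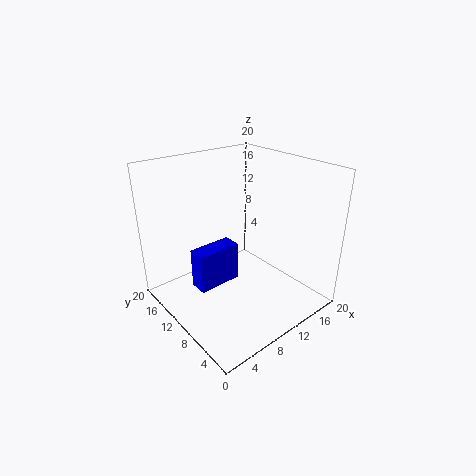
x = 3.5, y = 9.5, z = 4, w = 6, d = 2.5, c = 'blue'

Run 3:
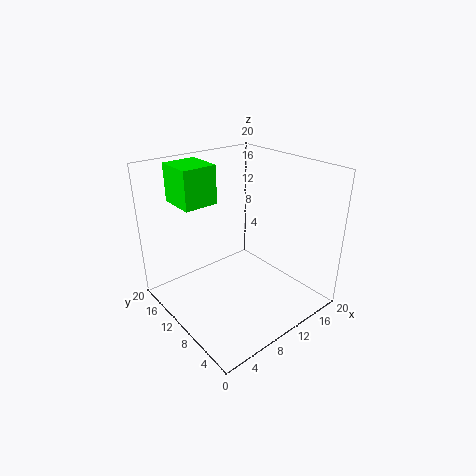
x = 4.5, y = 14, z = 14, w = 5, d = 5.5, c = 'lime'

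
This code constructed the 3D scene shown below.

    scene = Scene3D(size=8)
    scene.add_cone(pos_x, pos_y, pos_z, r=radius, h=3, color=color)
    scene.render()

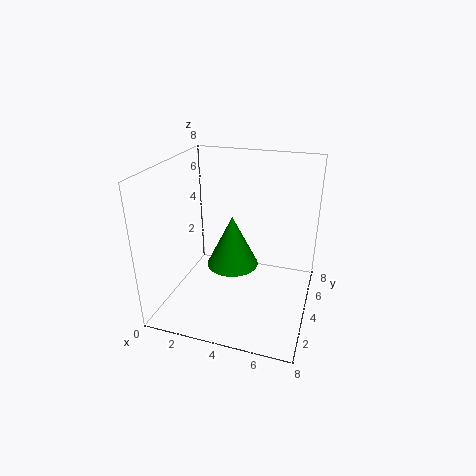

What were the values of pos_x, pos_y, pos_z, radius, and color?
pos_x = 3.5; pos_y = 4.5; pos_z = 2; radius = 1.5; color = 'green'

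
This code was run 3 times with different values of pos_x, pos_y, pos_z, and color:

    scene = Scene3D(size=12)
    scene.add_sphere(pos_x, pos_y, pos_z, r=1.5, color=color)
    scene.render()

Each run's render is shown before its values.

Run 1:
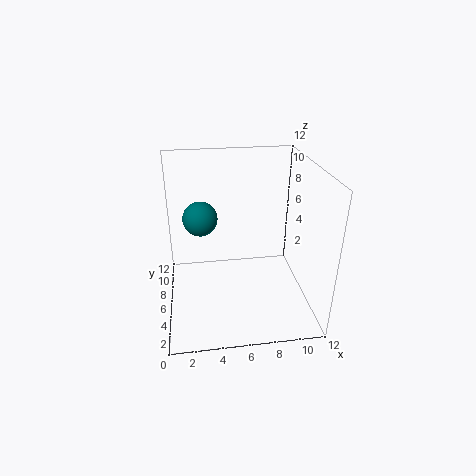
pos_x = 3; pos_y = 8; pos_z = 7; color = 'teal'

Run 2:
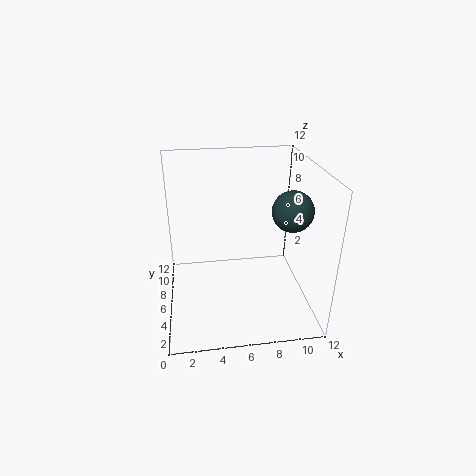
pos_x = 9.5; pos_y = 3; pos_z = 9.5; color = 'darkslategray'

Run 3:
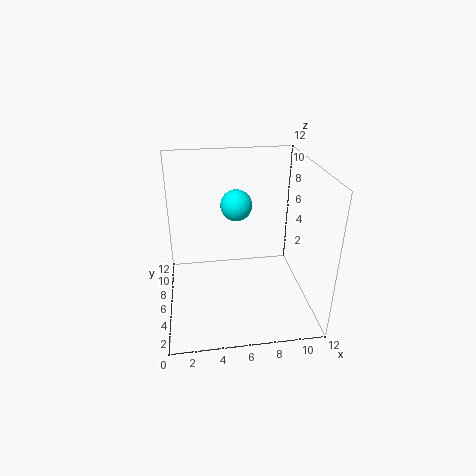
pos_x = 6.5; pos_y = 10.5; pos_z = 7; color = 'cyan'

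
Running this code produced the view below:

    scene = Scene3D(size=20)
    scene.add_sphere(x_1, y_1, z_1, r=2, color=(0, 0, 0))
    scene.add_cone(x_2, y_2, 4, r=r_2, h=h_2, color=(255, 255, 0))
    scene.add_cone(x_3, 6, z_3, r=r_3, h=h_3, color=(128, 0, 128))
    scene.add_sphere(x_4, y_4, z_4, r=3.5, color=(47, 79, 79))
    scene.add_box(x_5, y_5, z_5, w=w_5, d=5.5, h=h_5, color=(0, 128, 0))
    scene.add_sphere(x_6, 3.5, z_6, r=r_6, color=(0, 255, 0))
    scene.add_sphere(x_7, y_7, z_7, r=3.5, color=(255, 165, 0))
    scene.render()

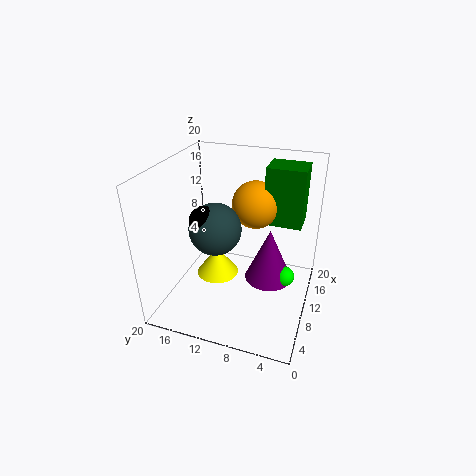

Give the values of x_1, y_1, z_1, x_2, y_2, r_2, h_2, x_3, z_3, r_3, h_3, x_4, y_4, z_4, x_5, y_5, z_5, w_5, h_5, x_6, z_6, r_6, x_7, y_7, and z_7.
x_1 = 7; y_1 = 13.5; z_1 = 13.5; x_2 = 9.5; y_2 = 13; r_2 = 3; h_2 = 4; x_3 = 12.5; z_3 = 2.5; r_3 = 3.5; h_3 = 8; x_4 = 8; y_4 = 12.5; z_4 = 12; x_5 = 14; y_5 = 2; z_5 = 10.5; w_5 = 4.5; h_5 = 8.5; x_6 = 12; z_6 = 3.5; r_6 = 1.5; x_7 = 15; y_7 = 9; z_7 = 13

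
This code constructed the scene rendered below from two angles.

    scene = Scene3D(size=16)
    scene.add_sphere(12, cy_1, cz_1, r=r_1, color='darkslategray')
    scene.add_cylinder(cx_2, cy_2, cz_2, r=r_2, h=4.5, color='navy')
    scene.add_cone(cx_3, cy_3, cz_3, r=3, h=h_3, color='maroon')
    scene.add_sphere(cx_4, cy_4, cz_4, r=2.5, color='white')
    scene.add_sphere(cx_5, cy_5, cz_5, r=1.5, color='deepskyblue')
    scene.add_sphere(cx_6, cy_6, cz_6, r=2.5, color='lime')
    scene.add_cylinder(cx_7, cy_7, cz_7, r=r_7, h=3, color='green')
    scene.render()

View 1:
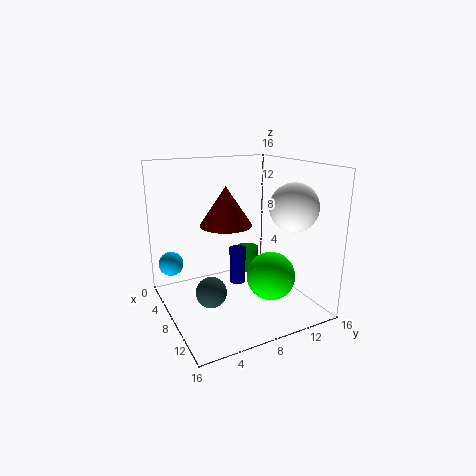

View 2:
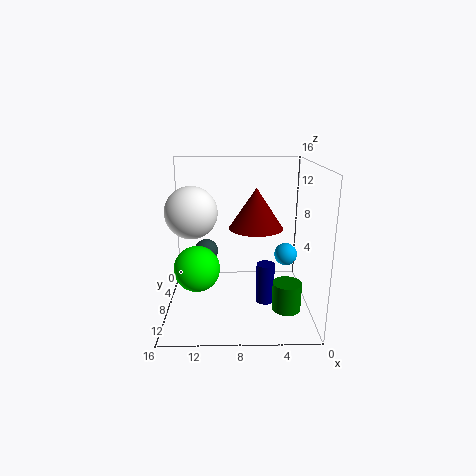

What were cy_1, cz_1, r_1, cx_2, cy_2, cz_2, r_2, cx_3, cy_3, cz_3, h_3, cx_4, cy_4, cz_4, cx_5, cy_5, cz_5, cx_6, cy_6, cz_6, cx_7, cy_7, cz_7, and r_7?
cy_1 = 3; cz_1 = 4.5; r_1 = 1.5; cx_2 = 5; cy_2 = 9.5; cz_2 = 1; r_2 = 1; cx_3 = 6; cy_3 = 7.5; cz_3 = 9; h_3 = 4.5; cx_4 = 12.5; cy_4 = 12; cz_4 = 12; cx_5 = 1.5; cy_5 = 2; cz_5 = 3.5; cx_6 = 12.5; cy_6 = 9.5; cz_6 = 5; cx_7 = 3; cy_7 = 12; cz_7 = 1.5; r_7 = 1.5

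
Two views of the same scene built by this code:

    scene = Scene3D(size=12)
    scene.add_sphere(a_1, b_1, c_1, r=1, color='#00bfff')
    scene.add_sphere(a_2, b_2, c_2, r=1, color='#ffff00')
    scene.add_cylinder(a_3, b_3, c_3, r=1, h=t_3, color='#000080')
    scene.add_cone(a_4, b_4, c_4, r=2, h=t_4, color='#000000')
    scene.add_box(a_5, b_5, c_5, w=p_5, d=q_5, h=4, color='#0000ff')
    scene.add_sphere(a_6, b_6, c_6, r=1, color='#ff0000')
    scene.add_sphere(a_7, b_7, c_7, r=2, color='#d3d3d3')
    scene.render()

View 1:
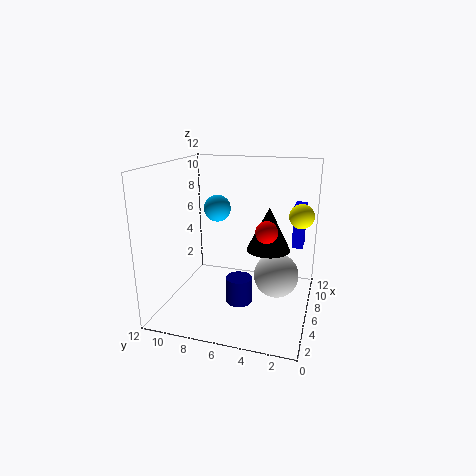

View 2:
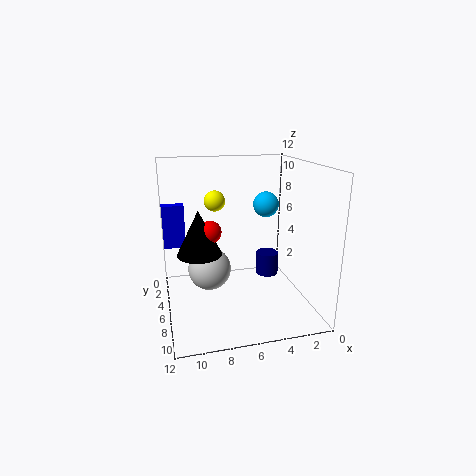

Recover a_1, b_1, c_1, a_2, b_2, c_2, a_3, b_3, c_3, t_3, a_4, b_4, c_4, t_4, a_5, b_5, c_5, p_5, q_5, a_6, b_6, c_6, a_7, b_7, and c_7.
a_1 = 4, b_1 = 7, c_1 = 9, a_2 = 7, b_2 = 1, c_2 = 8, a_3 = 3, b_3 = 5, c_3 = 2, t_3 = 2, a_4 = 9, b_4 = 4, c_4 = 4, t_4 = 4, a_5 = 10, b_5 = 1, c_5 = 4, p_5 = 2, q_5 = 1, a_6 = 8, b_6 = 4, c_6 = 6, a_7 = 8, b_7 = 3, c_7 = 2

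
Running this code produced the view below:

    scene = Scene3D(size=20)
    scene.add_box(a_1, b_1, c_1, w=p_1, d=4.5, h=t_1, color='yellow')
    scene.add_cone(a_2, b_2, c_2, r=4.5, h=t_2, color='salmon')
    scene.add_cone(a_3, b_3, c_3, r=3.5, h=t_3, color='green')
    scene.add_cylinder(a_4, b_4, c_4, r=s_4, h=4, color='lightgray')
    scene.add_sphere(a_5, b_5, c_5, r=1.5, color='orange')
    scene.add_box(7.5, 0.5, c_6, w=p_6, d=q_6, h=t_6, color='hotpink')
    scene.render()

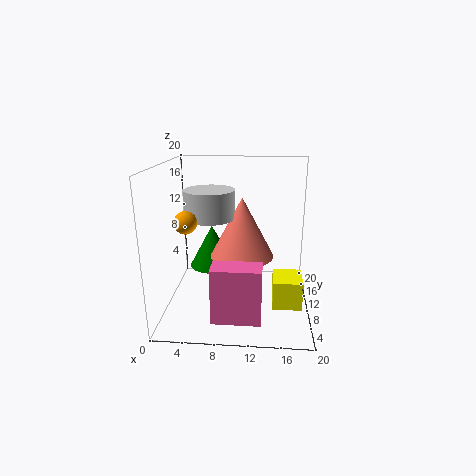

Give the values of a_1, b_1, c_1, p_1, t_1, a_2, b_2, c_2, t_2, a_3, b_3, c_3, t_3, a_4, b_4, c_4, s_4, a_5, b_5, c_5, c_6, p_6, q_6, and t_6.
a_1 = 15; b_1 = 6.5; c_1 = 1; p_1 = 4; t_1 = 4; a_2 = 10.5; b_2 = 11; c_2 = 7; t_2 = 8.5; a_3 = 5.5; b_3 = 15; c_3 = 3.5; t_3 = 6.5; a_4 = 6; b_4 = 11; c_4 = 12.5; s_4 = 3.5; a_5 = 3.5; b_5 = 7; c_5 = 13; c_6 = 2.5; p_6 = 6; q_6 = 3; t_6 = 7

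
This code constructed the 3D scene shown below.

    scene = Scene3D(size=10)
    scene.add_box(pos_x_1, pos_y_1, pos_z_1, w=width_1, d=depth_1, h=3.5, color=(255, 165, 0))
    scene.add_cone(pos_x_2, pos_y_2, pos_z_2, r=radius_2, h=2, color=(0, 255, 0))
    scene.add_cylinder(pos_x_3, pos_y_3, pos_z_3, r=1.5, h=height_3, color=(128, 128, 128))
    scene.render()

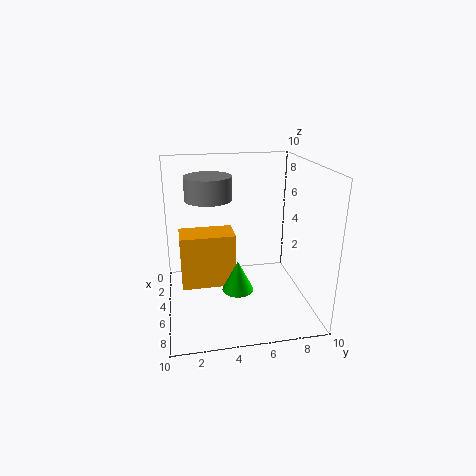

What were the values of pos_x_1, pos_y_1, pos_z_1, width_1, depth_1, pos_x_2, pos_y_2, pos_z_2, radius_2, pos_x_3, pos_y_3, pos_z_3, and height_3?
pos_x_1 = 5, pos_y_1 = 1, pos_z_1 = 2.5, width_1 = 2, depth_1 = 3.5, pos_x_2 = 7.5, pos_y_2 = 4.5, pos_z_2 = 2.5, radius_2 = 1, pos_x_3 = 5.5, pos_y_3 = 3, pos_z_3 = 8, height_3 = 1.5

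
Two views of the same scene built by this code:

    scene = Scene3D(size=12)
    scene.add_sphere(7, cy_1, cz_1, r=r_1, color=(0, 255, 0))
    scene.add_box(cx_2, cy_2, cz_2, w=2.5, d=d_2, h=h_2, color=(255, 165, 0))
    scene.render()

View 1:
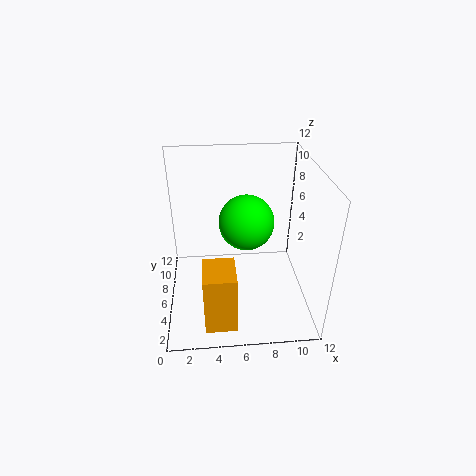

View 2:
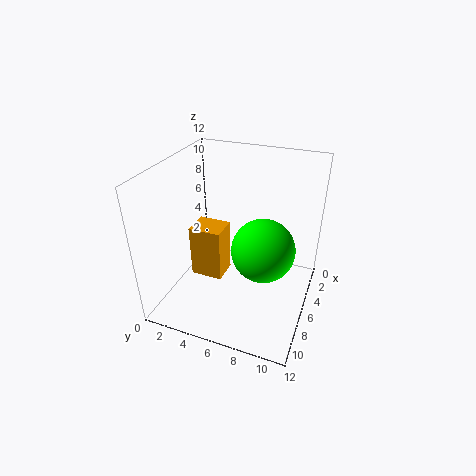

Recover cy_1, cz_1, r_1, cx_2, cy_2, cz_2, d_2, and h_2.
cy_1 = 8.5
cz_1 = 6
r_1 = 2.5
cx_2 = 3
cy_2 = 1
cz_2 = 0.5
d_2 = 3
h_2 = 5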